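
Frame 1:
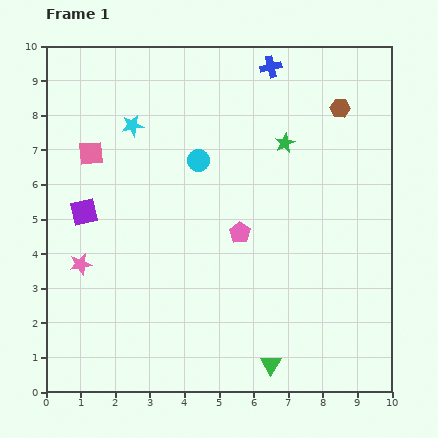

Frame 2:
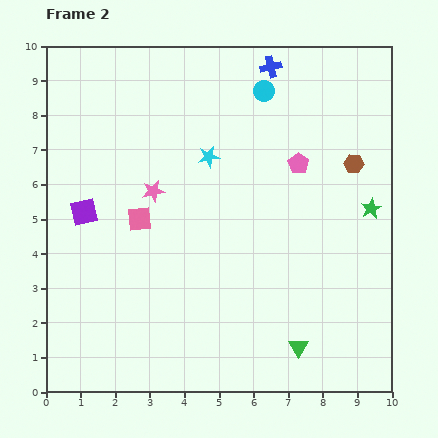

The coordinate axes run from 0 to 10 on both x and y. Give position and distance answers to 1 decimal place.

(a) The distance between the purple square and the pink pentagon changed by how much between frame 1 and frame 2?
+1.9

Distance in frame 1: 4.5. Distance in frame 2: 6.4.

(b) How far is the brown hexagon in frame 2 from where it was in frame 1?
1.6

The brown hexagon moved from (8.5, 8.2) to (8.9, 6.6), a distance of √(0.4² + 1.6²) ≈ 1.6.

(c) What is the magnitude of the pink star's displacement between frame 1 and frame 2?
3.0

The pink star moved from (1.0, 3.7) to (3.1, 5.8), a distance of √(2.1² + 2.1²) ≈ 3.0.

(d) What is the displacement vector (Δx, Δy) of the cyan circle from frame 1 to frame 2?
(1.9, 2.0)

The cyan circle was at (4.4, 6.7) in frame 1 and (6.3, 8.7) in frame 2.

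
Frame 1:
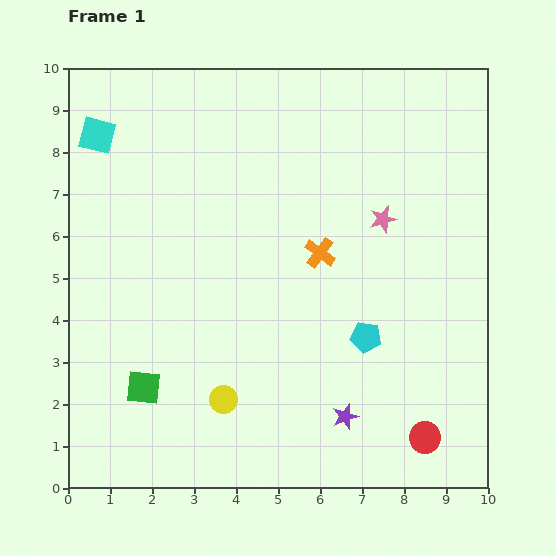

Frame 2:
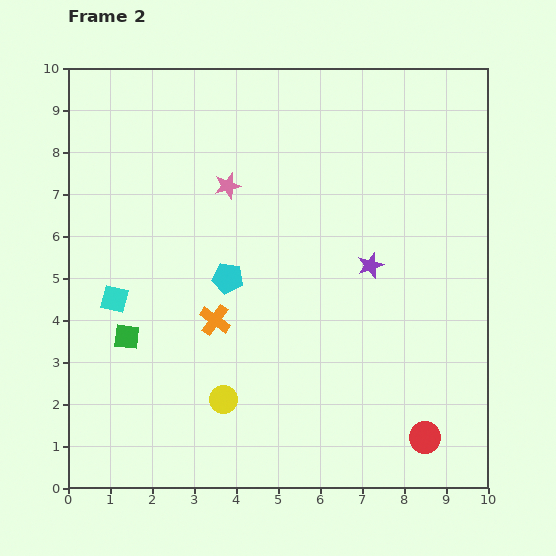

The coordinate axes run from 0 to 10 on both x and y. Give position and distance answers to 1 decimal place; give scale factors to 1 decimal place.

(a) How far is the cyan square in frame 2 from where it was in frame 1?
3.9

The cyan square moved from (0.7, 8.4) to (1.1, 4.5), a distance of √(0.4² + 3.9²) ≈ 3.9.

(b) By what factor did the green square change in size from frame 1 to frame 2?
0.7×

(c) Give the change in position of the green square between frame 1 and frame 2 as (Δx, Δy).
(-0.4, 1.2)

The green square was at (1.8, 2.4) in frame 1 and (1.4, 3.6) in frame 2.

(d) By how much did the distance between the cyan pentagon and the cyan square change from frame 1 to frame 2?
-5.3

Distance in frame 1: 8.0. Distance in frame 2: 2.7.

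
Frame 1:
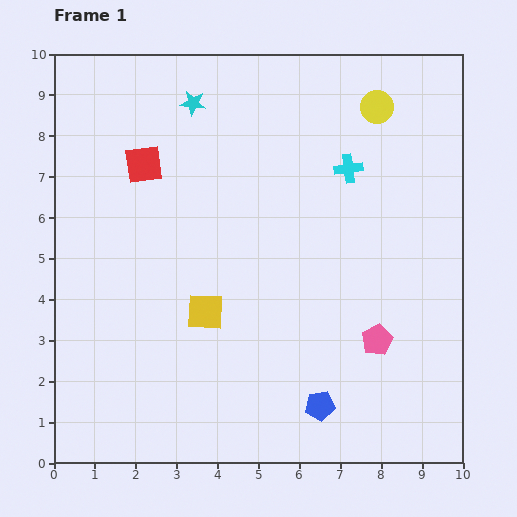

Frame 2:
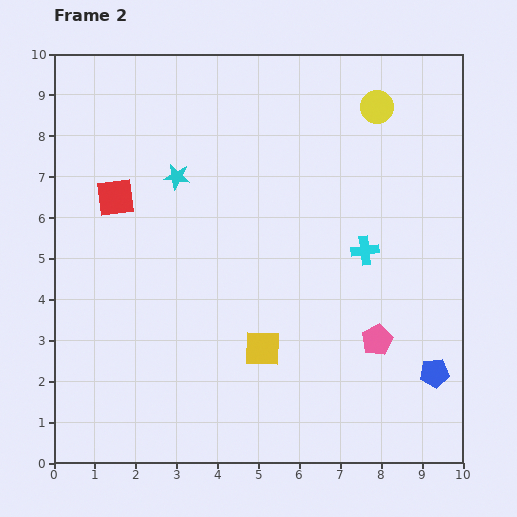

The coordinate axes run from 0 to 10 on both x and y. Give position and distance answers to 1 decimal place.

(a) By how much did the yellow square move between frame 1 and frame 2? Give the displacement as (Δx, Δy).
(1.4, -0.9)

The yellow square was at (3.7, 3.7) in frame 1 and (5.1, 2.8) in frame 2.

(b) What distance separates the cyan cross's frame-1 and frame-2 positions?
2.0

The cyan cross moved from (7.2, 7.2) to (7.6, 5.2), a distance of √(0.4² + 2.0²) ≈ 2.0.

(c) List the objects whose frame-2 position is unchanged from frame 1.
the yellow circle, the pink pentagon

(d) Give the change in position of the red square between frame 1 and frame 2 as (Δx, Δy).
(-0.7, -0.8)

The red square was at (2.2, 7.3) in frame 1 and (1.5, 6.5) in frame 2.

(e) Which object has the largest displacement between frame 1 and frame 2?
the blue pentagon

(moved 2.9; next 2.0)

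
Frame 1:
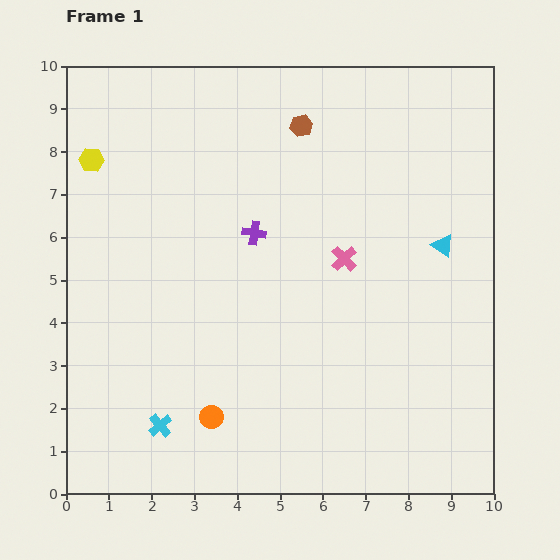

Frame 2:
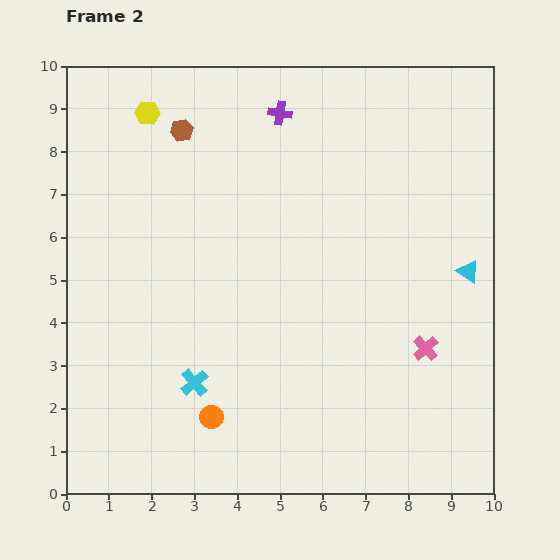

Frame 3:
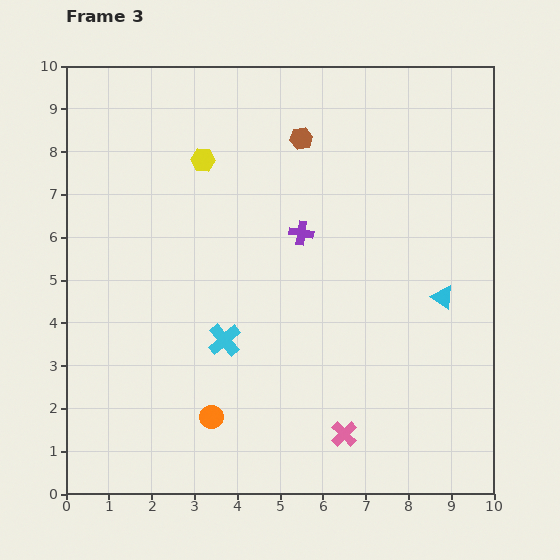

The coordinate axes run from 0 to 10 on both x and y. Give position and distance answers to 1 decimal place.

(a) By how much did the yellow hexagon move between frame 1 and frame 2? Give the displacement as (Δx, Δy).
(1.3, 1.1)

The yellow hexagon was at (0.6, 7.8) in frame 1 and (1.9, 8.9) in frame 2.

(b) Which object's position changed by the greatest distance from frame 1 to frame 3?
the pink cross

(moved 4.1; next 2.6)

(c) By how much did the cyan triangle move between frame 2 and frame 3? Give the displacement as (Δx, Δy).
(-0.6, -0.6)

The cyan triangle was at (9.4, 5.2) in frame 2 and (8.8, 4.6) in frame 3.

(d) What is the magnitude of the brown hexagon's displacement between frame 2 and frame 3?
2.8

The brown hexagon moved from (2.7, 8.5) to (5.5, 8.3), a distance of √(2.8² + 0.2²) ≈ 2.8.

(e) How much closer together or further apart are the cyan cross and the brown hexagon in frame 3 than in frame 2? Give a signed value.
-0.9

Distance in frame 2: 5.9. Distance in frame 3: 5.0.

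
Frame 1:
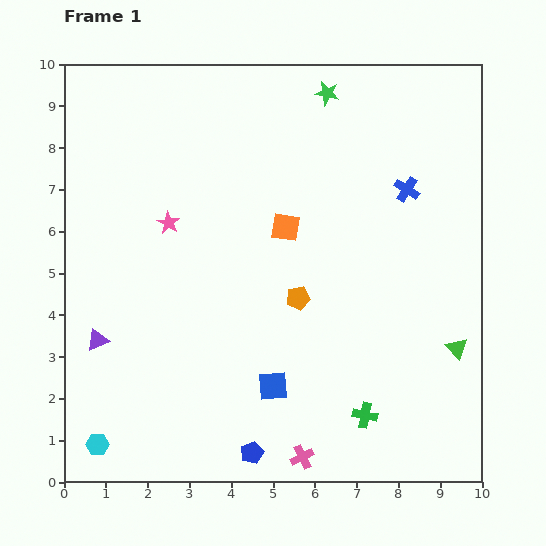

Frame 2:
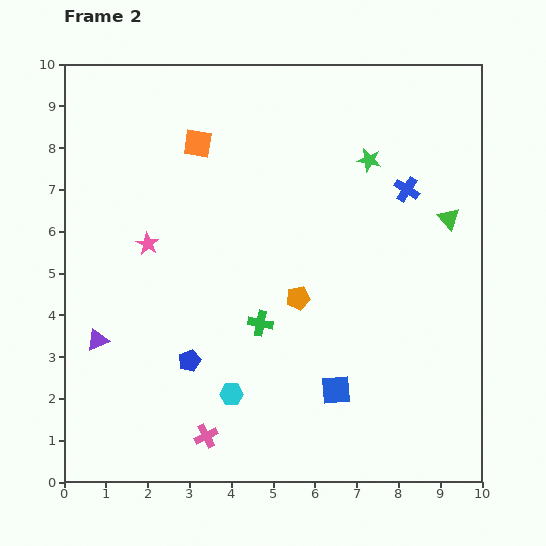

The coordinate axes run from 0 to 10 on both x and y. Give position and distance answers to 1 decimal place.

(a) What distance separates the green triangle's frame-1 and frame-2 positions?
3.1

The green triangle moved from (9.4, 3.2) to (9.2, 6.3), a distance of √(0.2² + 3.1²) ≈ 3.1.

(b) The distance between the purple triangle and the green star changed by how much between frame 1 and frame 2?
-0.3

Distance in frame 1: 8.1. Distance in frame 2: 7.8.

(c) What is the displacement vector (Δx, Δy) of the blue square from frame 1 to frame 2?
(1.5, -0.1)

The blue square was at (5.0, 2.3) in frame 1 and (6.5, 2.2) in frame 2.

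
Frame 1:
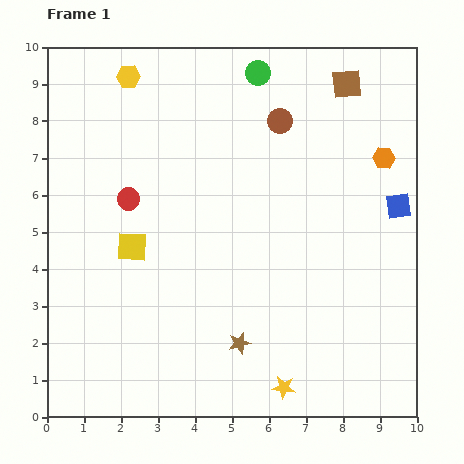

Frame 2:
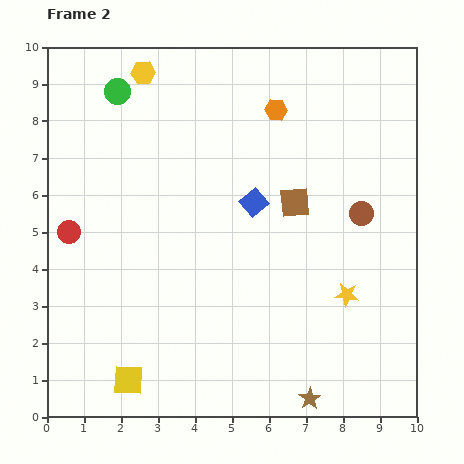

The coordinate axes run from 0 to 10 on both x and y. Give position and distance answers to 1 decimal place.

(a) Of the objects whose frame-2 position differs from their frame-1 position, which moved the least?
the yellow hexagon

(moved 0.4)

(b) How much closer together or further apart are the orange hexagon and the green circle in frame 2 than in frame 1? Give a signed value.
+0.2

Distance in frame 1: 4.1. Distance in frame 2: 4.3.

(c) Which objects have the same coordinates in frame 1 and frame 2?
none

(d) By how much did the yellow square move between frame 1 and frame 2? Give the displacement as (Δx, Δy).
(-0.1, -3.6)

The yellow square was at (2.3, 4.6) in frame 1 and (2.2, 1.0) in frame 2.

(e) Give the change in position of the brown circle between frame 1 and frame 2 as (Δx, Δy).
(2.2, -2.5)

The brown circle was at (6.3, 8.0) in frame 1 and (8.5, 5.5) in frame 2.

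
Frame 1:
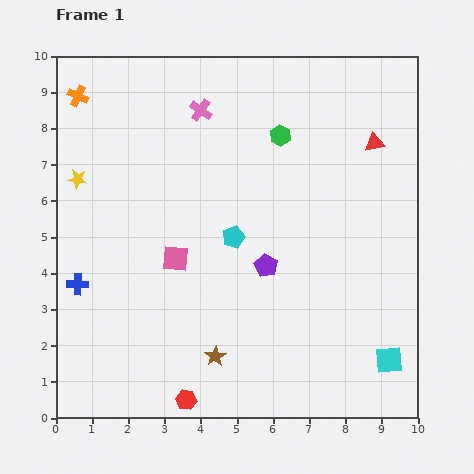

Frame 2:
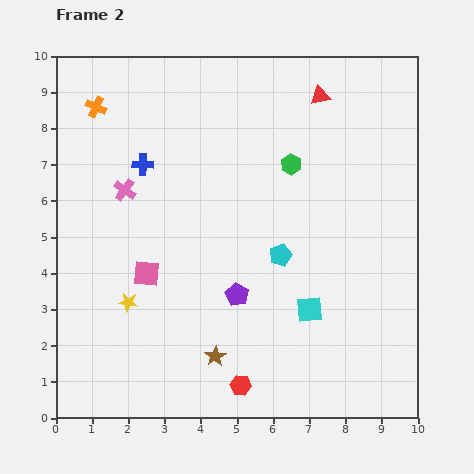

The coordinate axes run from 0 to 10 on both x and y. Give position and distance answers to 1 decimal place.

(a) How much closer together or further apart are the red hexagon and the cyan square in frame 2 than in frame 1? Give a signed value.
-2.9

Distance in frame 1: 5.7. Distance in frame 2: 2.8.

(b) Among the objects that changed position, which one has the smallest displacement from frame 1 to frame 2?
the orange cross

(moved 0.6)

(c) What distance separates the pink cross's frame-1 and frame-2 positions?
3.0

The pink cross moved from (4.0, 8.5) to (1.9, 6.3), a distance of √(2.1² + 2.2²) ≈ 3.0.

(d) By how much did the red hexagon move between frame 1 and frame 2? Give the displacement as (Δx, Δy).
(1.5, 0.4)

The red hexagon was at (3.6, 0.5) in frame 1 and (5.1, 0.9) in frame 2.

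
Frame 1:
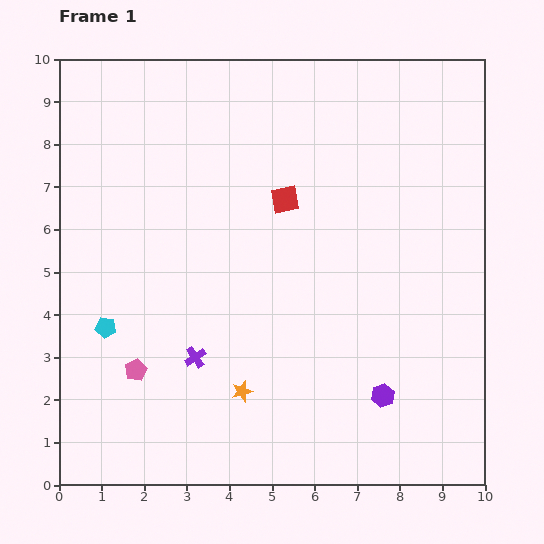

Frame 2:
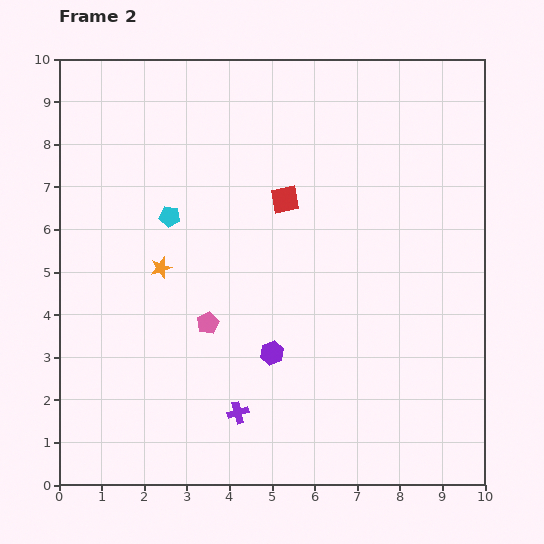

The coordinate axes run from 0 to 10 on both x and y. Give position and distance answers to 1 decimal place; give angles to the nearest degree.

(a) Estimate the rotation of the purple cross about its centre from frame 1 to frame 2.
19° clockwise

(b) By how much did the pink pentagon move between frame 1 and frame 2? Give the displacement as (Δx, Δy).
(1.7, 1.1)

The pink pentagon was at (1.8, 2.7) in frame 1 and (3.5, 3.8) in frame 2.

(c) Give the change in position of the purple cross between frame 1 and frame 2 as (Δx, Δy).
(1.0, -1.3)

The purple cross was at (3.2, 3.0) in frame 1 and (4.2, 1.7) in frame 2.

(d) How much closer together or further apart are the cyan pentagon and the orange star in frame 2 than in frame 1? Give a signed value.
-2.3

Distance in frame 1: 3.5. Distance in frame 2: 1.2.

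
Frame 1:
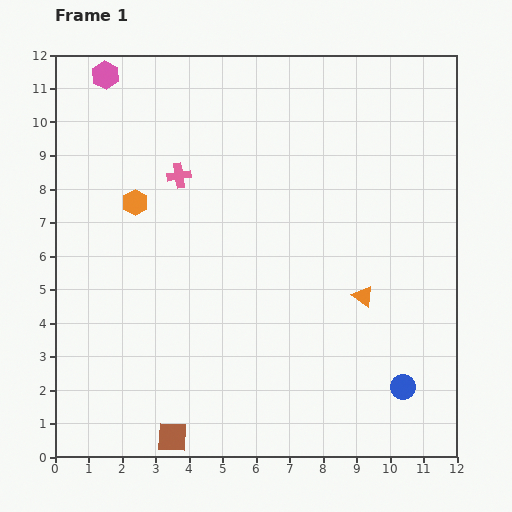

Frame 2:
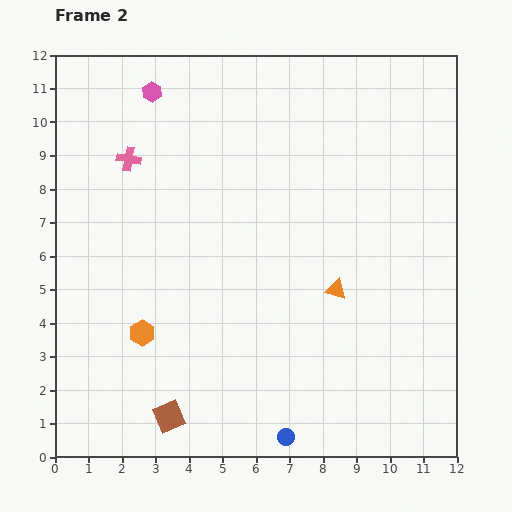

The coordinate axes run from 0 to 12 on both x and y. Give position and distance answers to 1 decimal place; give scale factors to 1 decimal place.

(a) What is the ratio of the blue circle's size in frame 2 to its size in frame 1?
0.7×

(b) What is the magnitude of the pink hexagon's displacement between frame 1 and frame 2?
1.5

The pink hexagon moved from (1.5, 11.4) to (2.9, 10.9), a distance of √(1.4² + 0.5²) ≈ 1.5.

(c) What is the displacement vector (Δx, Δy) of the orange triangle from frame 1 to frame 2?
(-0.8, 0.2)

The orange triangle was at (9.2, 4.8) in frame 1 and (8.4, 5.0) in frame 2.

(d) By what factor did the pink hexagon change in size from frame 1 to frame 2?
0.7×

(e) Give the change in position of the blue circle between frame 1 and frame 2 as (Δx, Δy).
(-3.5, -1.5)

The blue circle was at (10.4, 2.1) in frame 1 and (6.9, 0.6) in frame 2.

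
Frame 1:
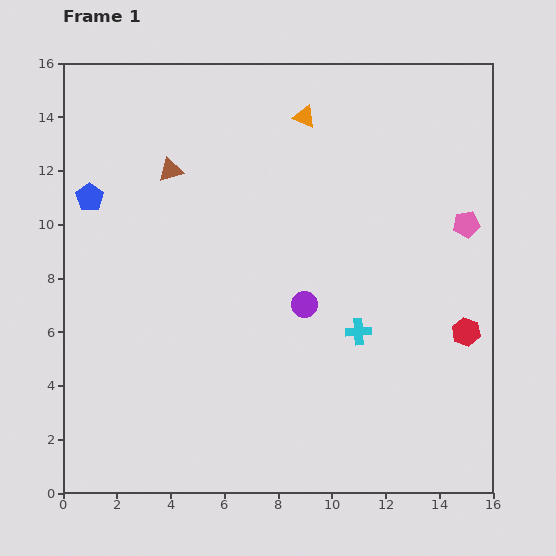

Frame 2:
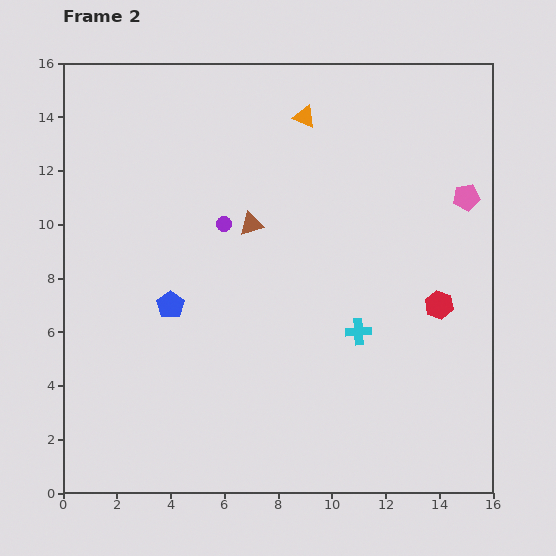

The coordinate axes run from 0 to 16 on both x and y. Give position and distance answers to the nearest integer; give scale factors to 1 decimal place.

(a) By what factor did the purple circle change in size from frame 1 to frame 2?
0.6×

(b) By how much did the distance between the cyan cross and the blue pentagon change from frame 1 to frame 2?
-4

Distance in frame 1: 11. Distance in frame 2: 7.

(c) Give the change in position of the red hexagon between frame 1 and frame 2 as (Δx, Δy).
(-1, 1)

The red hexagon was at (15, 6) in frame 1 and (14, 7) in frame 2.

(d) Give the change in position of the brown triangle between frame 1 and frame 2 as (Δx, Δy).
(3, -2)

The brown triangle was at (4, 12) in frame 1 and (7, 10) in frame 2.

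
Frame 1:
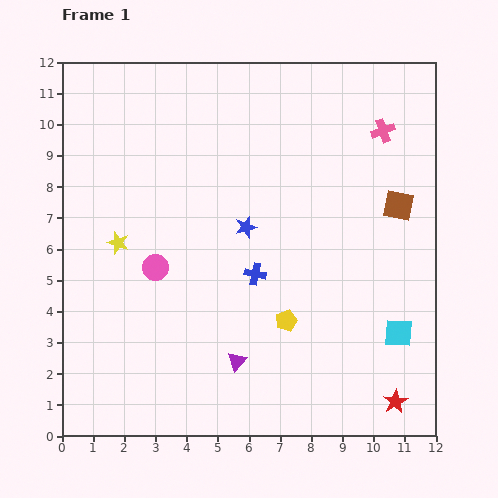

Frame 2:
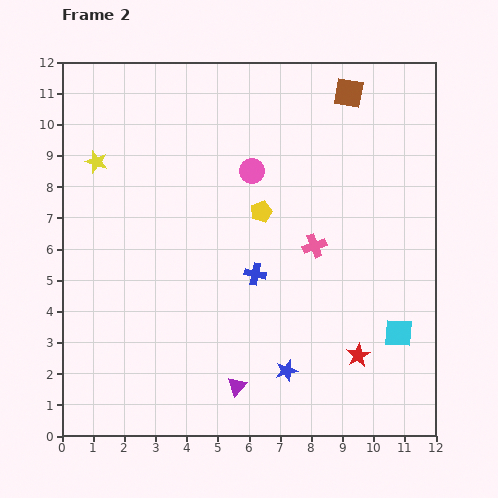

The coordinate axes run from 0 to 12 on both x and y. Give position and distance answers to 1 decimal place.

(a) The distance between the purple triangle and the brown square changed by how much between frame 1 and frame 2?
+2.9

Distance in frame 1: 7.2. Distance in frame 2: 10.1.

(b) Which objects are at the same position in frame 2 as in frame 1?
the blue cross, the cyan square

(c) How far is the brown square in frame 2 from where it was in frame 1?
3.9

The brown square moved from (10.8, 7.4) to (9.2, 11.0), a distance of √(1.6² + 3.6²) ≈ 3.9.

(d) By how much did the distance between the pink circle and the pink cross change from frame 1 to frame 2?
-5.4

Distance in frame 1: 8.5. Distance in frame 2: 3.1.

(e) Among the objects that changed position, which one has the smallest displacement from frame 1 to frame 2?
the purple triangle

(moved 0.8)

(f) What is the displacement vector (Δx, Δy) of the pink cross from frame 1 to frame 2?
(-2.2, -3.7)

The pink cross was at (10.3, 9.8) in frame 1 and (8.1, 6.1) in frame 2.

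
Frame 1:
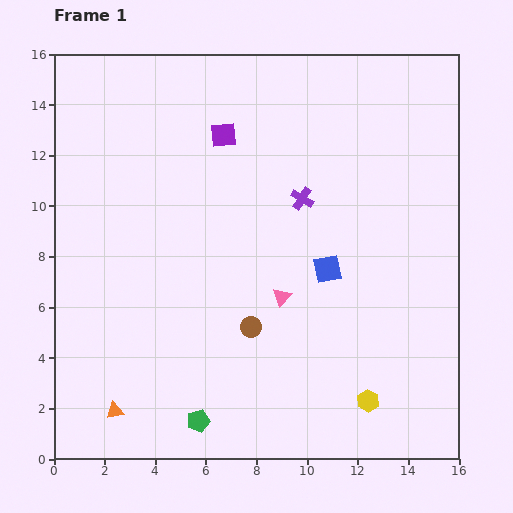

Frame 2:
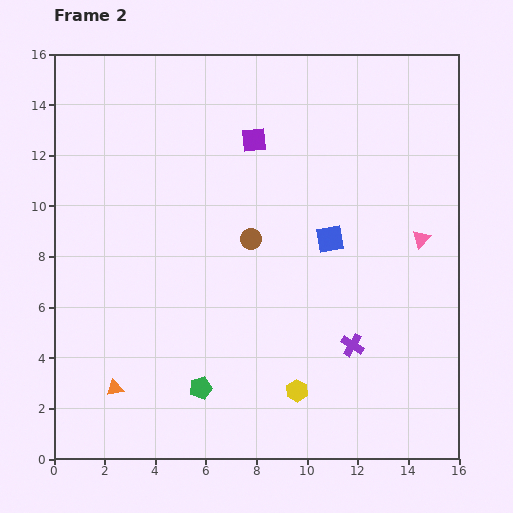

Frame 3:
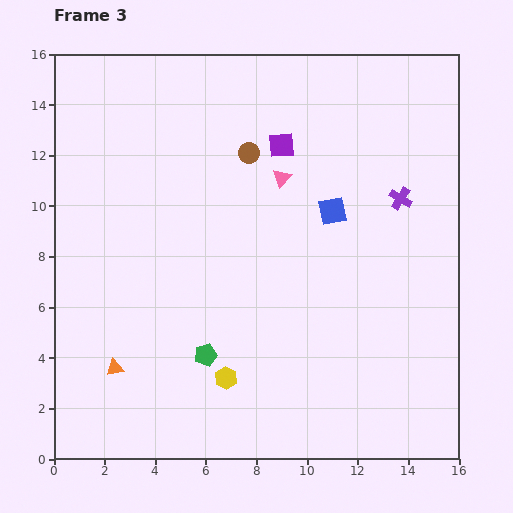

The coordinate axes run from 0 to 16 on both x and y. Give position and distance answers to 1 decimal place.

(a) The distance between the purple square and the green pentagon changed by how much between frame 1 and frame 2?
-1.3

Distance in frame 1: 11.3. Distance in frame 2: 10.0.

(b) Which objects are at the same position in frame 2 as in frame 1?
none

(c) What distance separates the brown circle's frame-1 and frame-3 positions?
6.9

The brown circle moved from (7.8, 5.2) to (7.7, 12.1), a distance of √(0.1² + 6.9²) ≈ 6.9.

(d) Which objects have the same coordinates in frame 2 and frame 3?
none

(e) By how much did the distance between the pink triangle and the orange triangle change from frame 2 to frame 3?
-3.5

Distance in frame 2: 13.5. Distance in frame 3: 10.0.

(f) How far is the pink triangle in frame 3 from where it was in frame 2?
6.0

The pink triangle moved from (14.5, 8.7) to (9.0, 11.1), a distance of √(5.5² + 2.4²) ≈ 6.0.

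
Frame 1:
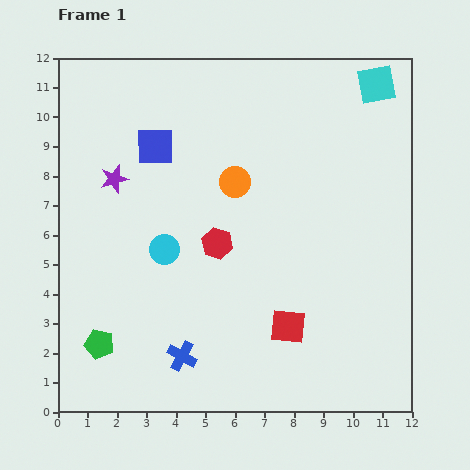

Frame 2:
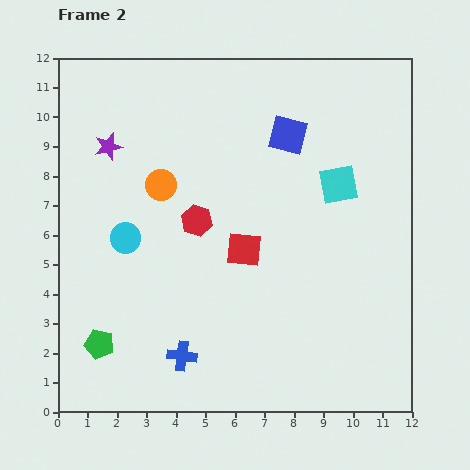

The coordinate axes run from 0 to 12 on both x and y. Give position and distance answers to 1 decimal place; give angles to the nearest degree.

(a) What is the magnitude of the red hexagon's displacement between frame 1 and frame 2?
1.1

The red hexagon moved from (5.4, 5.7) to (4.7, 6.5), a distance of √(0.7² + 0.8²) ≈ 1.1.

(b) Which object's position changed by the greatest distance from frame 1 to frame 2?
the blue square

(moved 4.5; next 3.6)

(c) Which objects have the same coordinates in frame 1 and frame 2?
the blue cross, the green pentagon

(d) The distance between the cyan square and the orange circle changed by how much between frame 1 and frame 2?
+0.2

Distance in frame 1: 5.8. Distance in frame 2: 6.0.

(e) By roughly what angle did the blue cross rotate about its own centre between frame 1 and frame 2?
22° counter-clockwise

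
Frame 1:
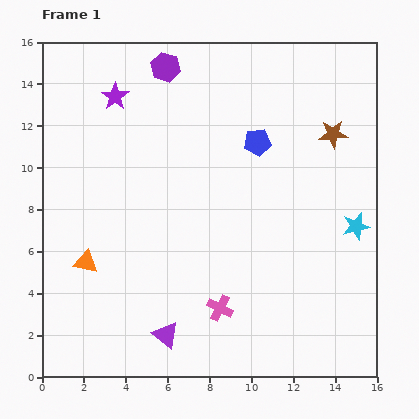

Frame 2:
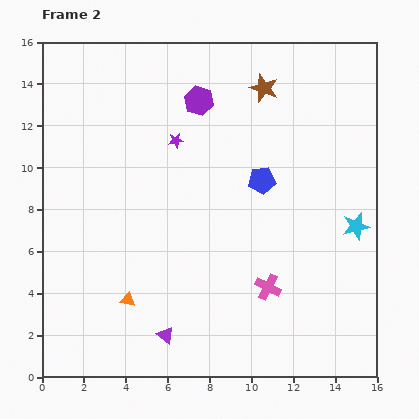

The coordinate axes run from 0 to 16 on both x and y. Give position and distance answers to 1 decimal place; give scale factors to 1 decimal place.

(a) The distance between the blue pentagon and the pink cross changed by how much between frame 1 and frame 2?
-3.0

Distance in frame 1: 8.1. Distance in frame 2: 5.1.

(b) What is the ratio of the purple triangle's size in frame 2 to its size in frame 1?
0.6×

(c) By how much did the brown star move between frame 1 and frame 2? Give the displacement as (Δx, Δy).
(-3.3, 2.2)

The brown star was at (13.9, 11.6) in frame 1 and (10.6, 13.8) in frame 2.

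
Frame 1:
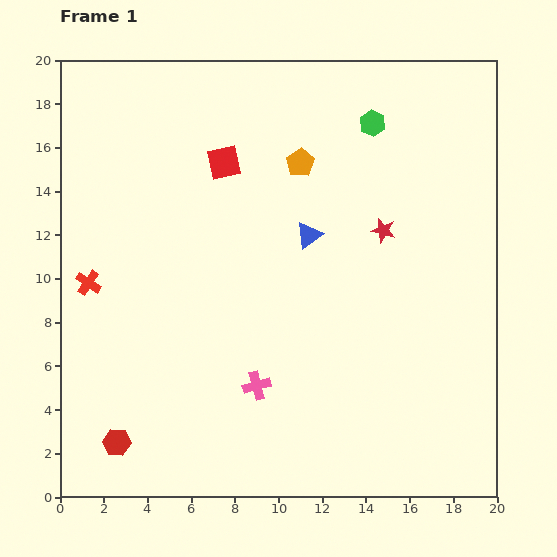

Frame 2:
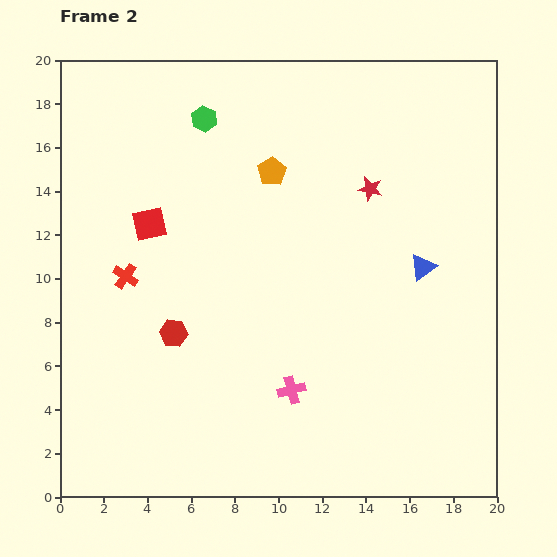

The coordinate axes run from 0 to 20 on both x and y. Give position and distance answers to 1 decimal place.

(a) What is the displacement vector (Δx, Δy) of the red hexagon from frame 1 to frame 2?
(2.6, 5.0)

The red hexagon was at (2.6, 2.5) in frame 1 and (5.2, 7.5) in frame 2.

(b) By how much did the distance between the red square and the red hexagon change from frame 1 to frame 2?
-8.6

Distance in frame 1: 13.7. Distance in frame 2: 5.1.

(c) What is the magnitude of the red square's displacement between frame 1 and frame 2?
4.4

The red square moved from (7.5, 15.3) to (4.1, 12.5), a distance of √(3.4² + 2.8²) ≈ 4.4.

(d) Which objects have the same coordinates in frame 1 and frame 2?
none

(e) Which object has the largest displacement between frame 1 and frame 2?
the green hexagon

(moved 7.7; next 5.6)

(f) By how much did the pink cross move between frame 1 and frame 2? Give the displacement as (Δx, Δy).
(1.6, -0.2)

The pink cross was at (9.0, 5.1) in frame 1 and (10.6, 4.9) in frame 2.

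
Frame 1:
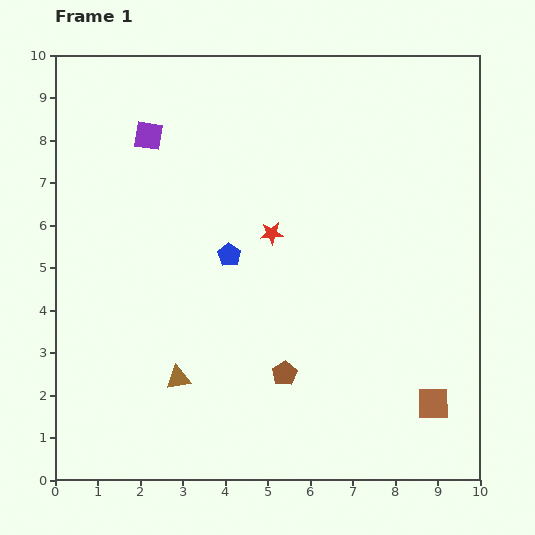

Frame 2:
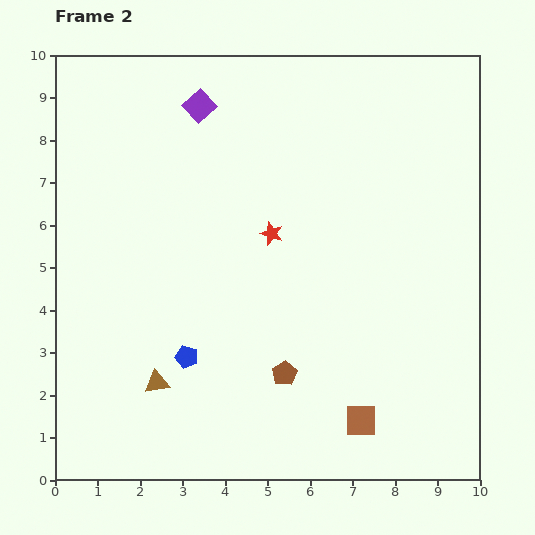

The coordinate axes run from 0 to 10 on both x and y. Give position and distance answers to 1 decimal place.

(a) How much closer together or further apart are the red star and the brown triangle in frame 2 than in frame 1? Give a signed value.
+0.4

Distance in frame 1: 4.0. Distance in frame 2: 4.4.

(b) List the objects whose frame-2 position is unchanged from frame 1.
the red star, the brown pentagon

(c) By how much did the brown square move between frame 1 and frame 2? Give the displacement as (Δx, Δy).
(-1.7, -0.4)

The brown square was at (8.9, 1.8) in frame 1 and (7.2, 1.4) in frame 2.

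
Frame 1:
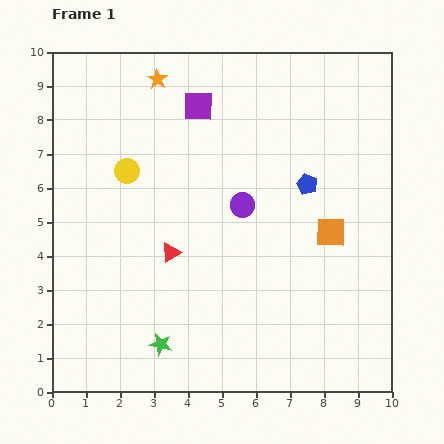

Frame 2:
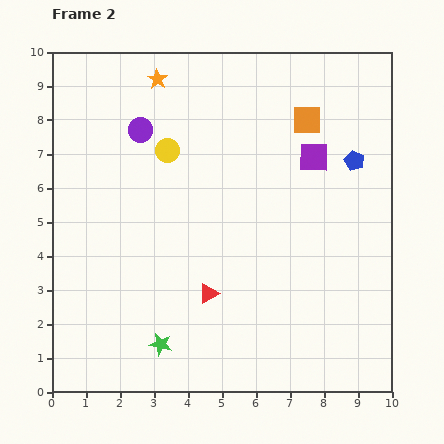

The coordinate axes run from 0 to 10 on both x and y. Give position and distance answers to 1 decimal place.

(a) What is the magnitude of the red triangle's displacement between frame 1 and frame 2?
1.6

The red triangle moved from (3.5, 4.1) to (4.6, 2.9), a distance of √(1.1² + 1.2²) ≈ 1.6.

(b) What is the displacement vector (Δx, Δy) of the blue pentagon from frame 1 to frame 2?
(1.4, 0.7)

The blue pentagon was at (7.5, 6.1) in frame 1 and (8.9, 6.8) in frame 2.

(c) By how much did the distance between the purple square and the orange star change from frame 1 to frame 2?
+3.7

Distance in frame 1: 1.4. Distance in frame 2: 5.1.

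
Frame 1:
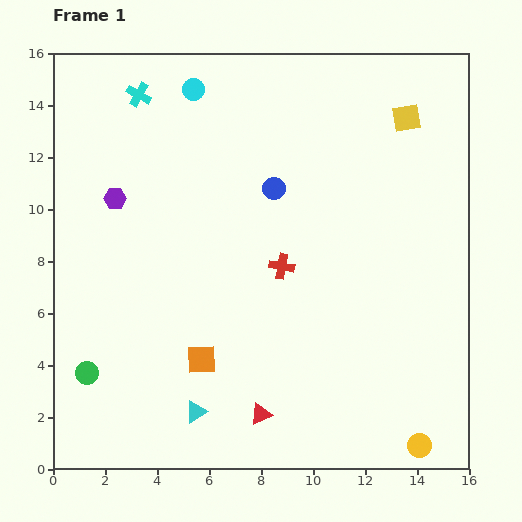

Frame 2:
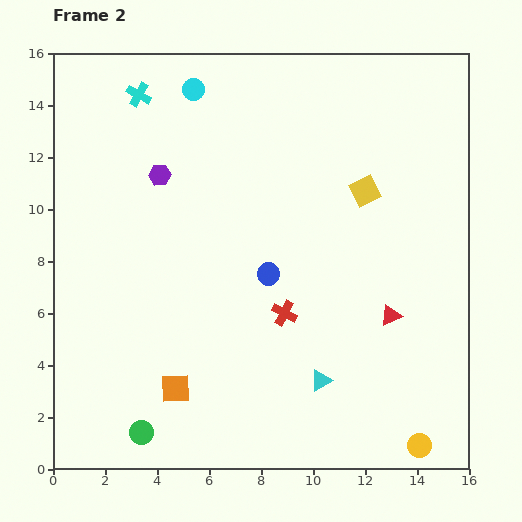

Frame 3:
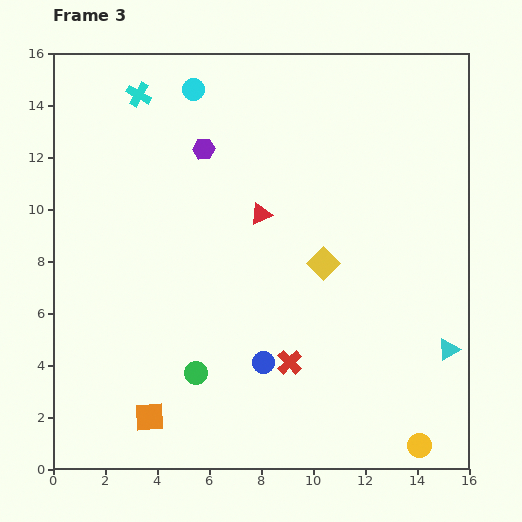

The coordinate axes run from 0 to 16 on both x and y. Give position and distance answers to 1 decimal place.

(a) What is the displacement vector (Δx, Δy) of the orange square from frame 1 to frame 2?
(-1.0, -1.1)

The orange square was at (5.7, 4.2) in frame 1 and (4.7, 3.1) in frame 2.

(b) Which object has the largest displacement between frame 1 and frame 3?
the cyan triangle

(moved 10.0; next 7.7)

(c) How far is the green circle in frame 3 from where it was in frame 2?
3.1

The green circle moved from (3.4, 1.4) to (5.5, 3.7), a distance of √(2.1² + 2.3²) ≈ 3.1.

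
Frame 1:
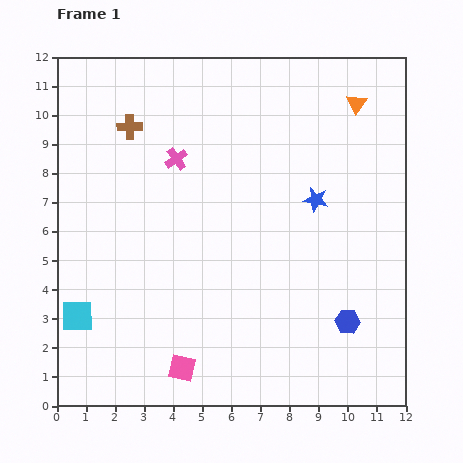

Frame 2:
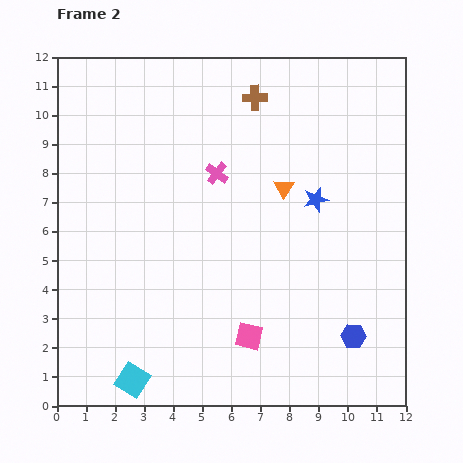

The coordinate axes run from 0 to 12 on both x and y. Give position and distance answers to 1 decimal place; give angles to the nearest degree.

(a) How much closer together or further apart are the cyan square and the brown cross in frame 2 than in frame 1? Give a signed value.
+3.9

Distance in frame 1: 6.7. Distance in frame 2: 10.6.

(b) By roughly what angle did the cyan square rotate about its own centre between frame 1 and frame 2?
33° clockwise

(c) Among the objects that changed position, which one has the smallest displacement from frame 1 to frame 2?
the blue hexagon

(moved 0.5)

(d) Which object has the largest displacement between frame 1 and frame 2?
the brown cross

(moved 4.4; next 3.8)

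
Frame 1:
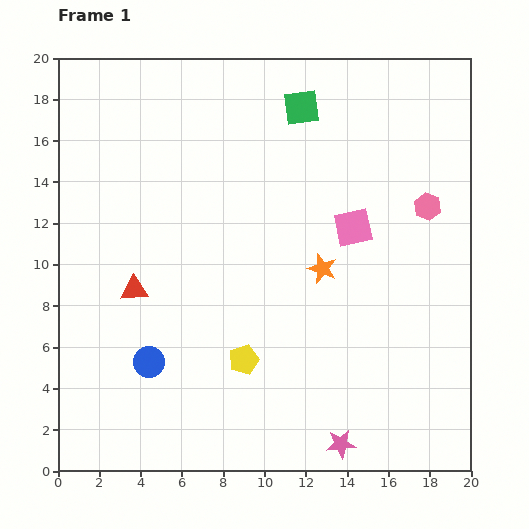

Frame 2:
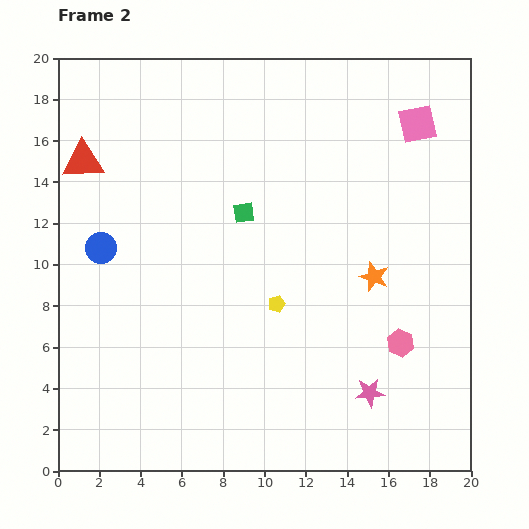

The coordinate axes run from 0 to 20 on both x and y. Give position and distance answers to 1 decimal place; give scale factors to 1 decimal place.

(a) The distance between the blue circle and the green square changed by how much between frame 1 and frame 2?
-7.3

Distance in frame 1: 14.4. Distance in frame 2: 7.1.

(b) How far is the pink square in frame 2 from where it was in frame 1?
5.9

The pink square moved from (14.3, 11.8) to (17.4, 16.8), a distance of √(3.1² + 5.0²) ≈ 5.9.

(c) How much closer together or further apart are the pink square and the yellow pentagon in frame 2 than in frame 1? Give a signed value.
+2.7

Distance in frame 1: 8.3. Distance in frame 2: 11.0.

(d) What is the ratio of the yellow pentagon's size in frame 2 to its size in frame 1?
0.6×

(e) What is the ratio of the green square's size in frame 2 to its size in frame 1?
0.6×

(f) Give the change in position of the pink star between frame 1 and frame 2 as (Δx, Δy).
(1.4, 2.5)

The pink star was at (13.7, 1.3) in frame 1 and (15.1, 3.8) in frame 2.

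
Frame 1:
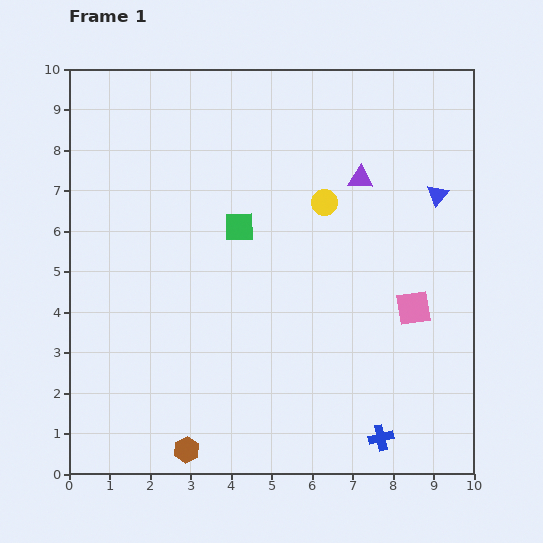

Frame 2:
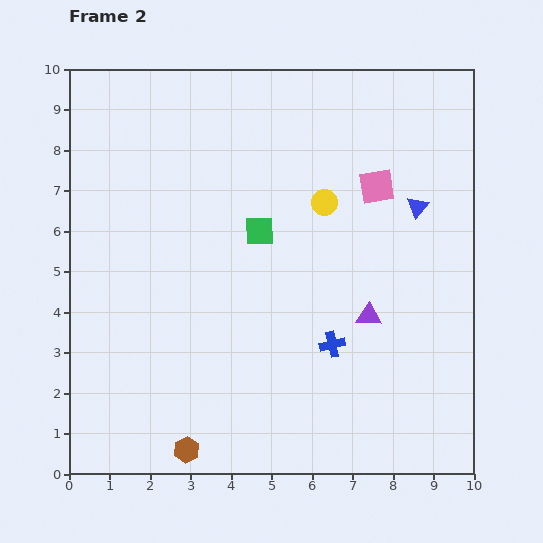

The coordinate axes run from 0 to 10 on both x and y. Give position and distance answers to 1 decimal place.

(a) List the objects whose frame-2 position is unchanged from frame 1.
the brown hexagon, the yellow circle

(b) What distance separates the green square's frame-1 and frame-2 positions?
0.5

The green square moved from (4.2, 6.1) to (4.7, 6.0), a distance of √(0.5² + 0.1²) ≈ 0.5.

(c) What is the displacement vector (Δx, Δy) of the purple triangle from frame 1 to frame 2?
(0.2, -3.4)

The purple triangle was at (7.2, 7.3) in frame 1 and (7.4, 3.9) in frame 2.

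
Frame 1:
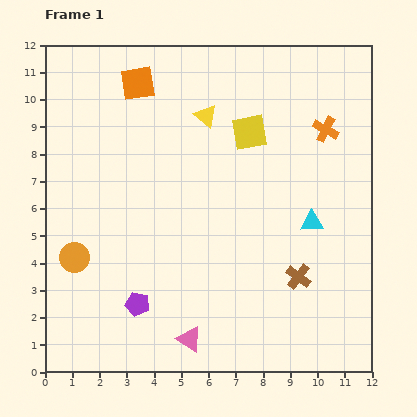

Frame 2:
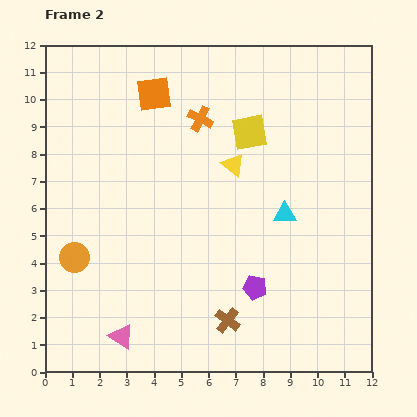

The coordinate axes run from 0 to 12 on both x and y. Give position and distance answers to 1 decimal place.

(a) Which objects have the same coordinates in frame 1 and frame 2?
the yellow square, the orange circle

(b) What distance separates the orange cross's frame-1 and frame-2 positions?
4.6

The orange cross moved from (10.3, 8.9) to (5.7, 9.3), a distance of √(4.6² + 0.4²) ≈ 4.6.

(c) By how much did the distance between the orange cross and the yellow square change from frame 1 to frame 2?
-0.9

Distance in frame 1: 2.8. Distance in frame 2: 1.9.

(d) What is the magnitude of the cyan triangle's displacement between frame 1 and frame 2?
1.0

The cyan triangle moved from (9.8, 5.5) to (8.8, 5.8), a distance of √(1.0² + 0.3²) ≈ 1.0.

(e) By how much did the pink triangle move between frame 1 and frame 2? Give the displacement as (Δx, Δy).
(-2.5, 0.1)

The pink triangle was at (5.3, 1.2) in frame 1 and (2.8, 1.3) in frame 2.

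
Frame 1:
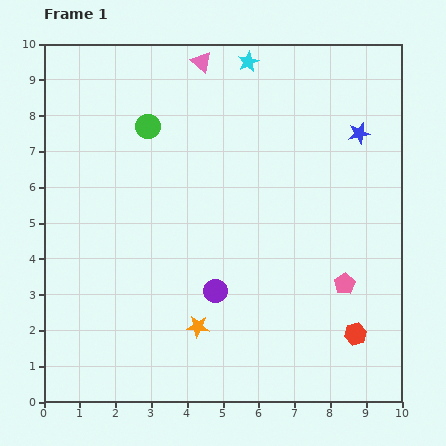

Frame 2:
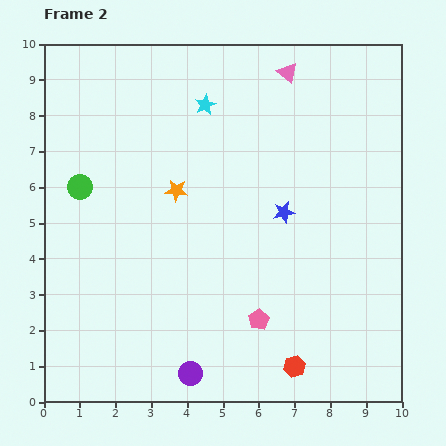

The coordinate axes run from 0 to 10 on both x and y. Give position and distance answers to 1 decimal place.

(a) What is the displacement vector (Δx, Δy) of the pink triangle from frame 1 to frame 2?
(2.4, -0.3)

The pink triangle was at (4.4, 9.5) in frame 1 and (6.8, 9.2) in frame 2.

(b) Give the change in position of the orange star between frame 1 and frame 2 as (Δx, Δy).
(-0.6, 3.8)

The orange star was at (4.3, 2.1) in frame 1 and (3.7, 5.9) in frame 2.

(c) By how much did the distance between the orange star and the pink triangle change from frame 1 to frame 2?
-2.9

Distance in frame 1: 7.4. Distance in frame 2: 4.5.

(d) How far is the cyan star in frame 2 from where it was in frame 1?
1.7

The cyan star moved from (5.7, 9.5) to (4.5, 8.3), a distance of √(1.2² + 1.2²) ≈ 1.7.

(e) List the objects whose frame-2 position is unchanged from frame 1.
none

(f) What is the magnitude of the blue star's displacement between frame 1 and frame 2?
3.0

The blue star moved from (8.8, 7.5) to (6.7, 5.3), a distance of √(2.1² + 2.2²) ≈ 3.0.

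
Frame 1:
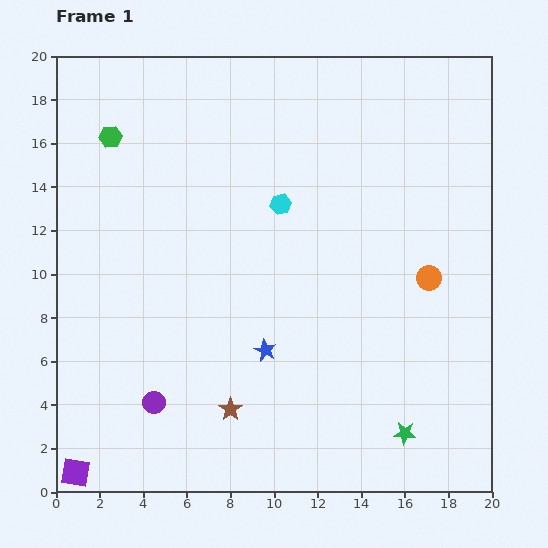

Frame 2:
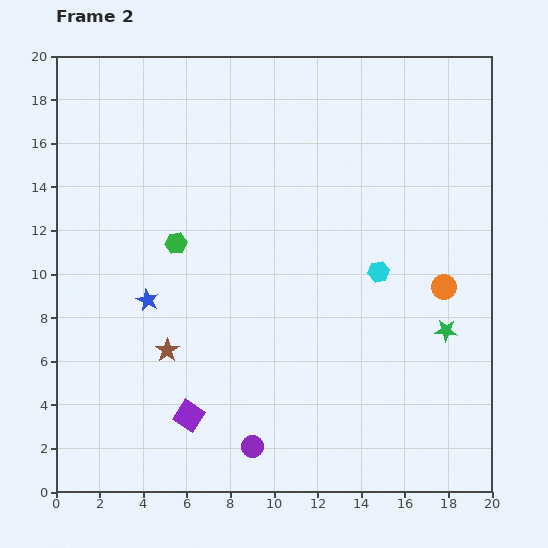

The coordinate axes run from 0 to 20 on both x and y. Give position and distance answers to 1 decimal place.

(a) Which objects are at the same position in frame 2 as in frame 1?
none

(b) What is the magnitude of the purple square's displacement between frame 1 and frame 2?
5.8

The purple square moved from (0.9, 0.9) to (6.1, 3.5), a distance of √(5.2² + 2.6²) ≈ 5.8.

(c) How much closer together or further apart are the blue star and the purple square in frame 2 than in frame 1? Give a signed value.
-4.7

Distance in frame 1: 10.3. Distance in frame 2: 5.6.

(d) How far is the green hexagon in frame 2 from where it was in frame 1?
5.7

The green hexagon moved from (2.5, 16.3) to (5.5, 11.4), a distance of √(3.0² + 4.9²) ≈ 5.7.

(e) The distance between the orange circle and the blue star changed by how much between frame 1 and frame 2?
+5.4

Distance in frame 1: 8.2. Distance in frame 2: 13.6.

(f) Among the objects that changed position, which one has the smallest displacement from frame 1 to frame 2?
the orange circle

(moved 0.8)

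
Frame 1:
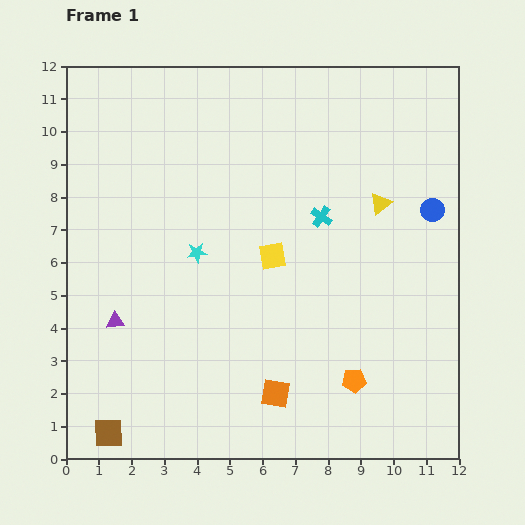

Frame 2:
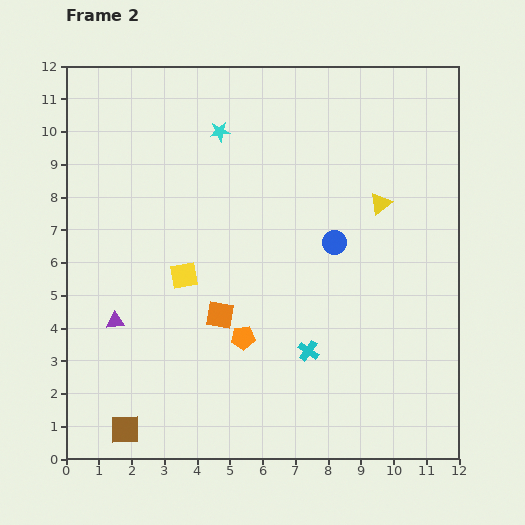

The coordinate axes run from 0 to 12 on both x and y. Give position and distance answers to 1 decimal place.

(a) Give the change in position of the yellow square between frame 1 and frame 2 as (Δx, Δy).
(-2.7, -0.6)

The yellow square was at (6.3, 6.2) in frame 1 and (3.6, 5.6) in frame 2.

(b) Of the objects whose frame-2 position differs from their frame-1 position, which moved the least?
the brown square

(moved 0.5)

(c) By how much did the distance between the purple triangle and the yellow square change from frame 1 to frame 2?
-2.7

Distance in frame 1: 5.2. Distance in frame 2: 2.5.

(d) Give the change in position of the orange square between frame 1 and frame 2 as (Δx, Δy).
(-1.7, 2.4)

The orange square was at (6.4, 2.0) in frame 1 and (4.7, 4.4) in frame 2.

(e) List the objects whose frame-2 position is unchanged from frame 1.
the purple triangle, the yellow triangle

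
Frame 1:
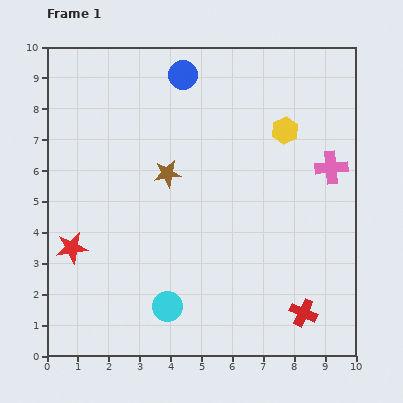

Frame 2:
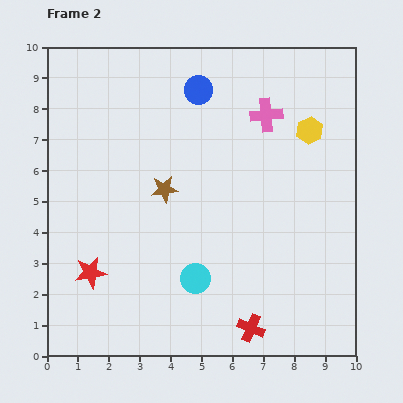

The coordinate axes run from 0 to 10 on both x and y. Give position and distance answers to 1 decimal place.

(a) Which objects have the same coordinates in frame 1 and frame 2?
none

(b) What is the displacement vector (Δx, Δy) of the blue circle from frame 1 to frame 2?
(0.5, -0.5)

The blue circle was at (4.4, 9.1) in frame 1 and (4.9, 8.6) in frame 2.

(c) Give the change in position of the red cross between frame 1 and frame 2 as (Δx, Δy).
(-1.7, -0.5)

The red cross was at (8.3, 1.4) in frame 1 and (6.6, 0.9) in frame 2.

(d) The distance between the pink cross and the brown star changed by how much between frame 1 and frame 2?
-1.2

Distance in frame 1: 5.3. Distance in frame 2: 4.1.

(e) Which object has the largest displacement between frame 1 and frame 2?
the pink cross

(moved 2.7; next 1.8)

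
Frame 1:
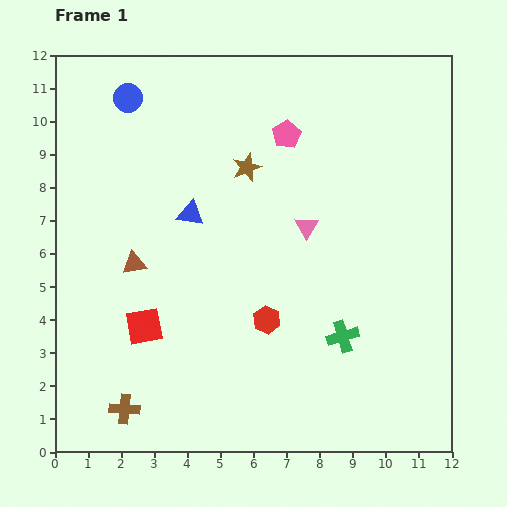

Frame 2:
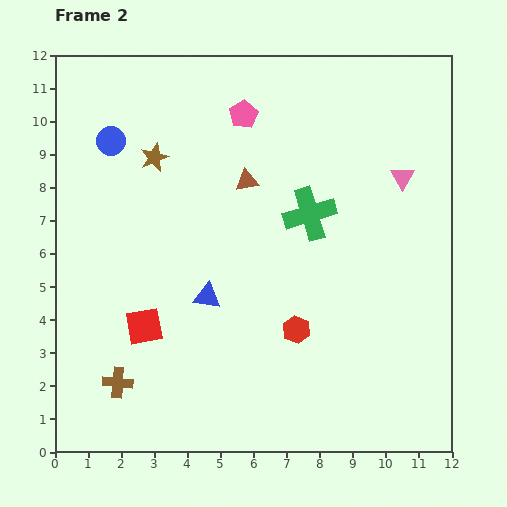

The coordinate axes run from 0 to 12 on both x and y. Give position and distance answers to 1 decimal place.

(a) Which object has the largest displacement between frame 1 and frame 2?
the brown triangle

(moved 4.2; next 3.8)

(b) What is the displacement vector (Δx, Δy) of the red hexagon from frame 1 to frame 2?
(0.9, -0.3)

The red hexagon was at (6.4, 4.0) in frame 1 and (7.3, 3.7) in frame 2.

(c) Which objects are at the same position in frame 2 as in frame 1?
the red square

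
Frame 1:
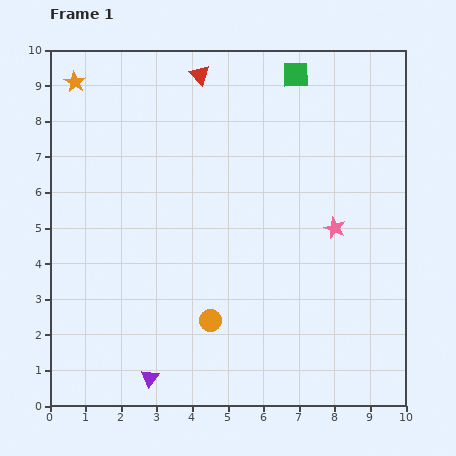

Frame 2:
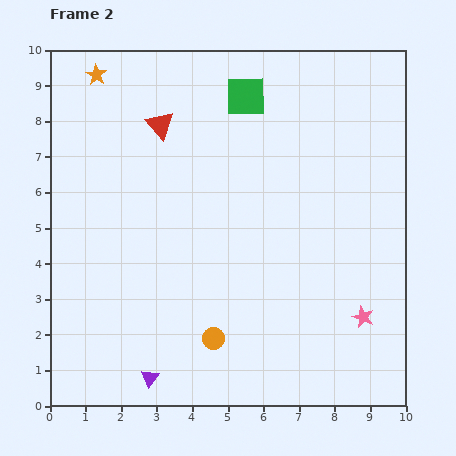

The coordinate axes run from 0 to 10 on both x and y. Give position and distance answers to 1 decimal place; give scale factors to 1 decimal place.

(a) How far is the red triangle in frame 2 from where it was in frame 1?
1.8

The red triangle moved from (4.2, 9.3) to (3.1, 7.9), a distance of √(1.1² + 1.4²) ≈ 1.8.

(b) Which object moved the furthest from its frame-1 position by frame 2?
the pink star

(moved 2.6; next 1.8)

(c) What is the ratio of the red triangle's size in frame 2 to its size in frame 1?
1.4×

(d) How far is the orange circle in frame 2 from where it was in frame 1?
0.5

The orange circle moved from (4.5, 2.4) to (4.6, 1.9), a distance of √(0.1² + 0.5²) ≈ 0.5.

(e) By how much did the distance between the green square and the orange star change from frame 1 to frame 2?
-2.0

Distance in frame 1: 6.2. Distance in frame 2: 4.2.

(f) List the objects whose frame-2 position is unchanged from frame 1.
the purple triangle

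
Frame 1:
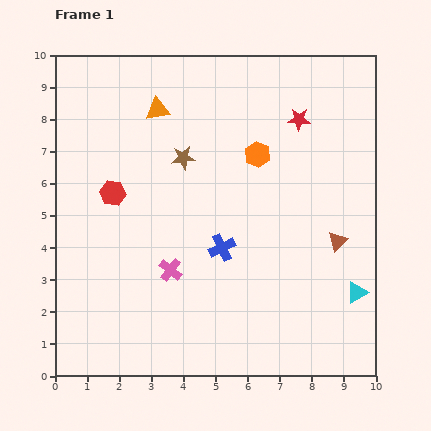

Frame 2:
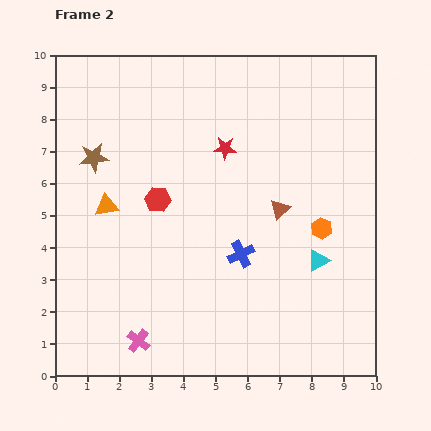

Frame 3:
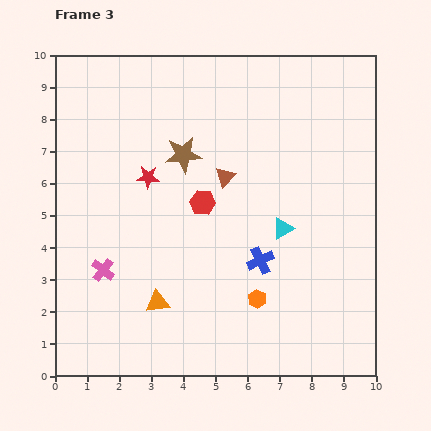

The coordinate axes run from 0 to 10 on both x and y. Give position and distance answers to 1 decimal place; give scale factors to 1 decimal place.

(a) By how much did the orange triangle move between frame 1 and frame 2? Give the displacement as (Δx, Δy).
(-1.6, -3.0)

The orange triangle was at (3.2, 8.3) in frame 1 and (1.6, 5.3) in frame 2.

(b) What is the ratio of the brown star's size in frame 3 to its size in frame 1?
1.6×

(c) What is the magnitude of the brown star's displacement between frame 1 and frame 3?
0.1

The brown star moved from (4.0, 6.8) to (4.0, 6.9), a distance of √(0.0² + 0.1²) ≈ 0.1.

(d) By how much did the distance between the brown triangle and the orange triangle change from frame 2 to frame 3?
-1.0

Distance in frame 2: 5.4. Distance in frame 3: 4.4.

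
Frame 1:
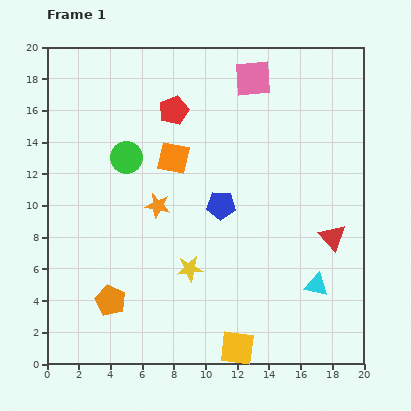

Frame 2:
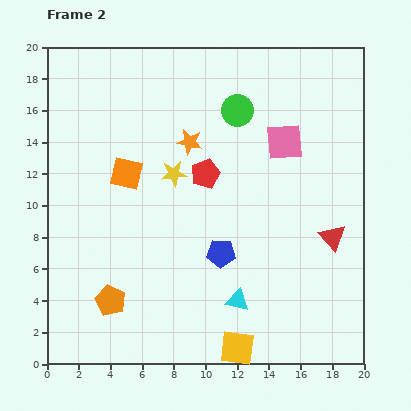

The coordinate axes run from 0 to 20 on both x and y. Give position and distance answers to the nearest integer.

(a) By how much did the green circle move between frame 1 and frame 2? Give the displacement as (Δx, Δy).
(7, 3)

The green circle was at (5, 13) in frame 1 and (12, 16) in frame 2.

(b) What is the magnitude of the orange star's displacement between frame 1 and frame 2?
4

The orange star moved from (7, 10) to (9, 14), a distance of √(2² + 4²) ≈ 4.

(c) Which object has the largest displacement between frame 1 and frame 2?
the green circle

(moved 8; next 6)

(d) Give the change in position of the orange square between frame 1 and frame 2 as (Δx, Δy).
(-3, -1)

The orange square was at (8, 13) in frame 1 and (5, 12) in frame 2.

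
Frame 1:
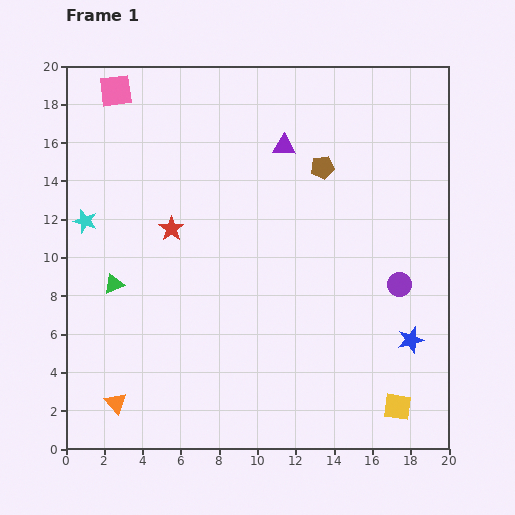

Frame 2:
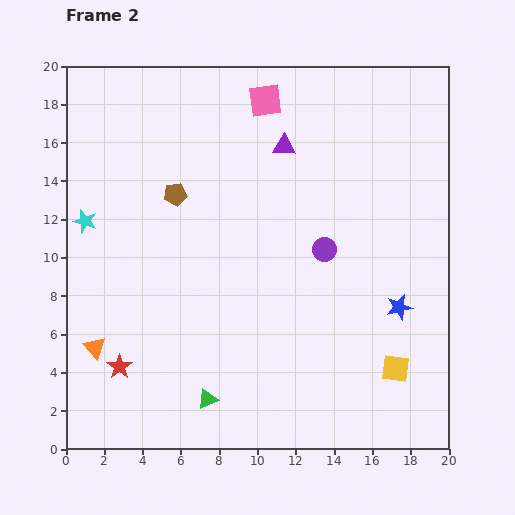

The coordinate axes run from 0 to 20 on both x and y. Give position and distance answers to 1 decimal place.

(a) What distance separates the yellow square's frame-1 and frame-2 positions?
2.0

The yellow square moved from (17.3, 2.2) to (17.2, 4.2), a distance of √(0.1² + 2.0²) ≈ 2.0.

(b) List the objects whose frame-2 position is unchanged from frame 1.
the purple triangle, the cyan star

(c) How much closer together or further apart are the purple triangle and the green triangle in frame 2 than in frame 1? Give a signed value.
+2.4

Distance in frame 1: 11.4. Distance in frame 2: 13.8.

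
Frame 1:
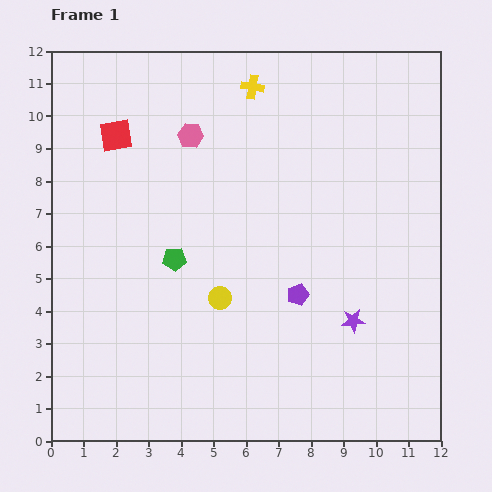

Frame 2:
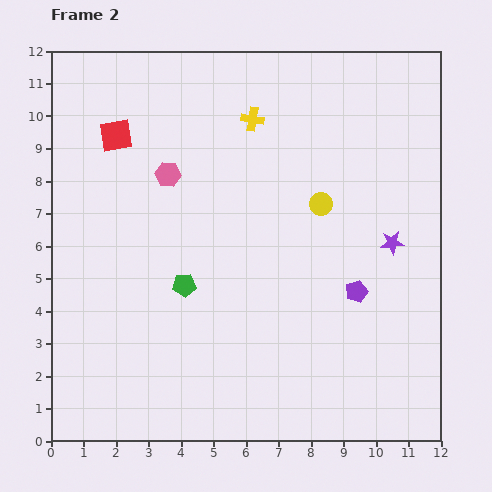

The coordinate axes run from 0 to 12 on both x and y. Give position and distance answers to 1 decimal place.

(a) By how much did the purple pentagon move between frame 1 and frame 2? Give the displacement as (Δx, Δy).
(1.8, 0.1)

The purple pentagon was at (7.6, 4.5) in frame 1 and (9.4, 4.6) in frame 2.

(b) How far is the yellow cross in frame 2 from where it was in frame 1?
1.0

The yellow cross moved from (6.2, 10.9) to (6.2, 9.9), a distance of √(0.0² + 1.0²) ≈ 1.0.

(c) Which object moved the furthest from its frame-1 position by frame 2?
the yellow circle

(moved 4.2; next 2.7)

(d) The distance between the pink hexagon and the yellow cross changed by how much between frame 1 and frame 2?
+0.7

Distance in frame 1: 2.4. Distance in frame 2: 3.1.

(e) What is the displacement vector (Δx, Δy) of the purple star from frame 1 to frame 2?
(1.2, 2.4)

The purple star was at (9.3, 3.7) in frame 1 and (10.5, 6.1) in frame 2.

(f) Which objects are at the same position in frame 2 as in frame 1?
the red square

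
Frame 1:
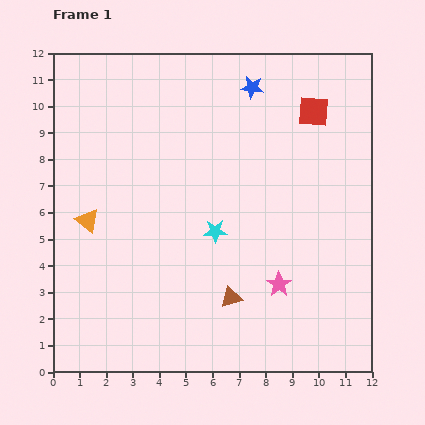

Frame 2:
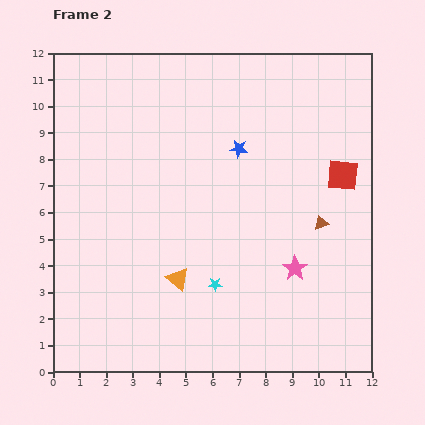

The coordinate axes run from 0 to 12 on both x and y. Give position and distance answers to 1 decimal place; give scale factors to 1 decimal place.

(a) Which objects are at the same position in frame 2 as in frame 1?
none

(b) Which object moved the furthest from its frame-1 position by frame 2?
the brown triangle

(moved 4.4; next 4.0)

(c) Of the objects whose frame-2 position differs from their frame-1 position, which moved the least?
the pink star

(moved 0.8)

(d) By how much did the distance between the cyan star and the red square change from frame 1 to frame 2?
+0.5

Distance in frame 1: 5.8. Distance in frame 2: 6.3.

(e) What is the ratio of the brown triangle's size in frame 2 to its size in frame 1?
0.7×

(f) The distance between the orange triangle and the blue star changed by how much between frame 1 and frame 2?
-2.6

Distance in frame 1: 8.0. Distance in frame 2: 5.4.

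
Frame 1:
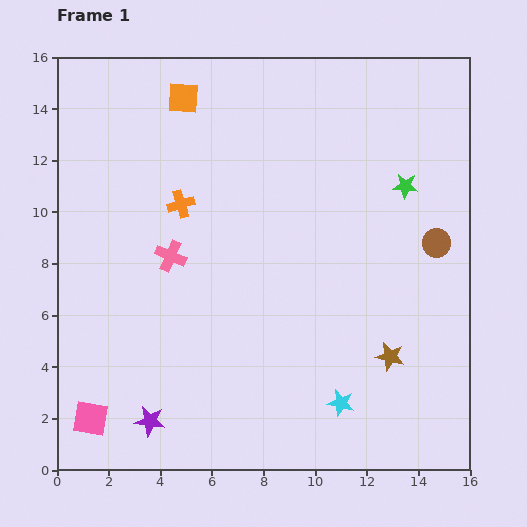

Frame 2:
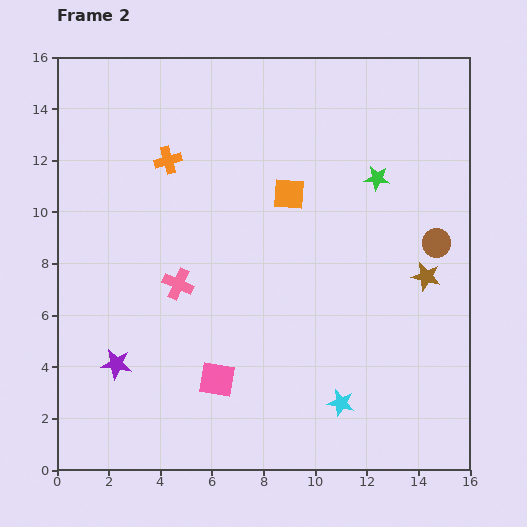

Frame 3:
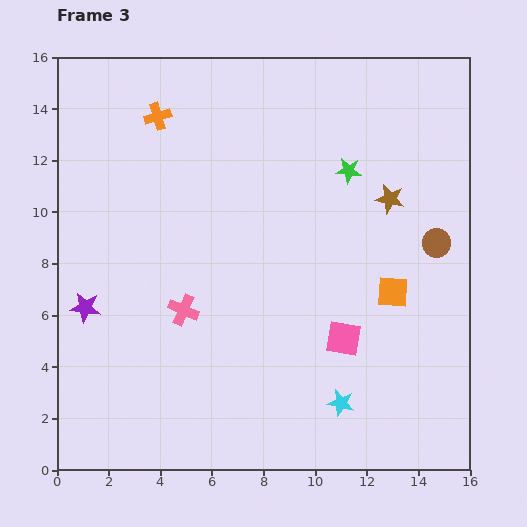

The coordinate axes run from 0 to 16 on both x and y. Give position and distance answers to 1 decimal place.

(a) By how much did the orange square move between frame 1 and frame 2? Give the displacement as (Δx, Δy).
(4.1, -3.7)

The orange square was at (4.9, 14.4) in frame 1 and (9.0, 10.7) in frame 2.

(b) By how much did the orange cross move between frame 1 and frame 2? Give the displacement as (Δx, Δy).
(-0.5, 1.7)

The orange cross was at (4.8, 10.3) in frame 1 and (4.3, 12.0) in frame 2.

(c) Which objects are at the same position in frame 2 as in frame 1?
the cyan star, the brown circle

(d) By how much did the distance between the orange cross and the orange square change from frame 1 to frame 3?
+7.3

Distance in frame 1: 4.1. Distance in frame 3: 11.4.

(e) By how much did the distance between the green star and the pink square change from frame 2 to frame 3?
-3.5

Distance in frame 2: 10.0. Distance in frame 3: 6.5.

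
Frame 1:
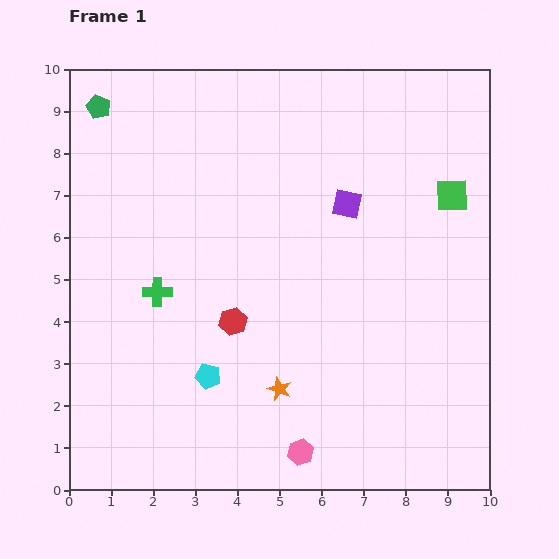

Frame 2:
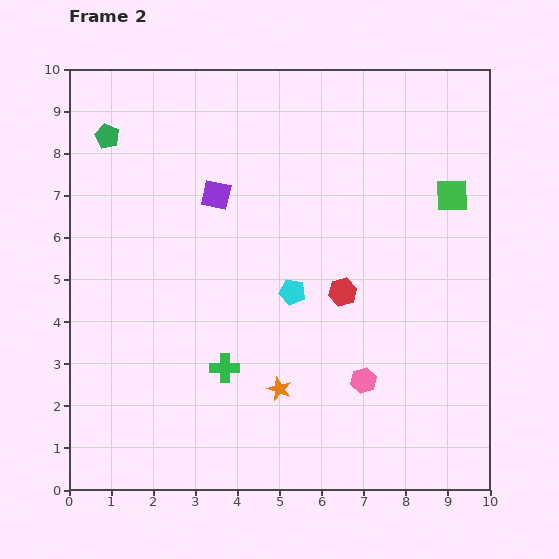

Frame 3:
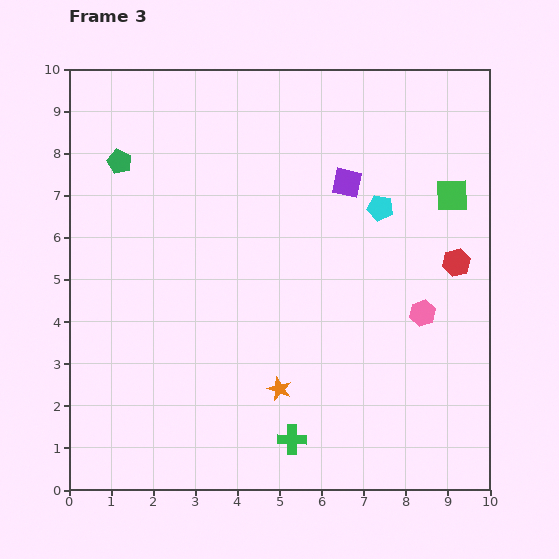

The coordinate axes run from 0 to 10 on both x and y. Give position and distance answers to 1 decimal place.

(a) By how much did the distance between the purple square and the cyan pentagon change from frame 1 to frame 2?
-2.4

Distance in frame 1: 5.3. Distance in frame 2: 2.9.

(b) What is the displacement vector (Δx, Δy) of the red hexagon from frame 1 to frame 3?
(5.3, 1.4)

The red hexagon was at (3.9, 4.0) in frame 1 and (9.2, 5.4) in frame 3.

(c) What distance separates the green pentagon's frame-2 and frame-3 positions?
0.7

The green pentagon moved from (0.9, 8.4) to (1.2, 7.8), a distance of √(0.3² + 0.6²) ≈ 0.7.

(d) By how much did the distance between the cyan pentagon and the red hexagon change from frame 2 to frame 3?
+1.0

Distance in frame 2: 1.2. Distance in frame 3: 2.2.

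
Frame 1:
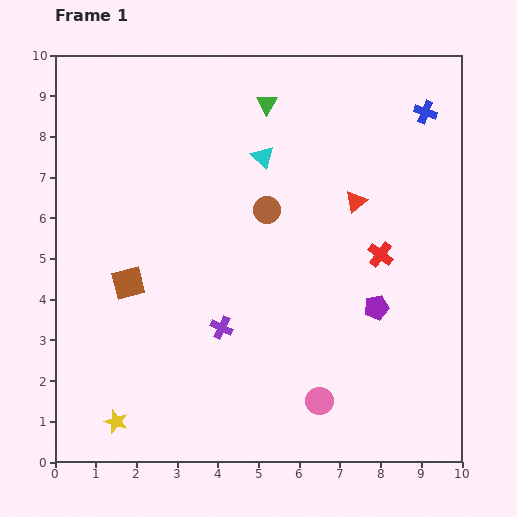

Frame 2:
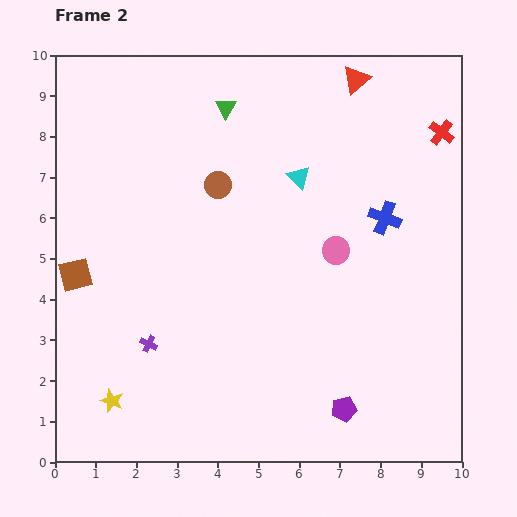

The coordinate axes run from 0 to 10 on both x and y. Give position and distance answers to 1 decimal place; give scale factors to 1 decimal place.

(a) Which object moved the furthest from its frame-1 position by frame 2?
the pink circle

(moved 3.7; next 3.4)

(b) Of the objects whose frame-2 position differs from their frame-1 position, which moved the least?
the yellow star

(moved 0.5)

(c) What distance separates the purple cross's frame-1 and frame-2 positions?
1.8

The purple cross moved from (4.1, 3.3) to (2.3, 2.9), a distance of √(1.8² + 0.4²) ≈ 1.8.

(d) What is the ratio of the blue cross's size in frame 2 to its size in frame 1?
1.4×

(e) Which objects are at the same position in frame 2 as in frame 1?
none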